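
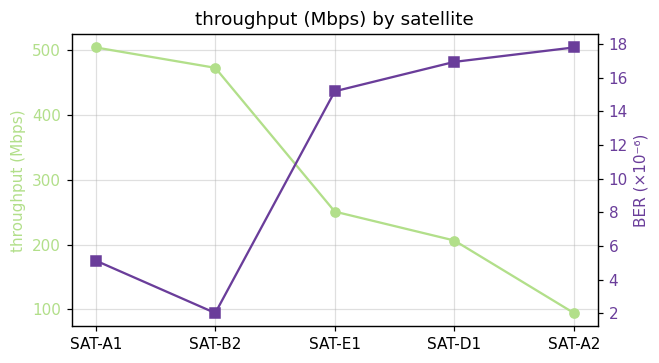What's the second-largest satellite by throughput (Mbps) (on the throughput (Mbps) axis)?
Top 3 (on the throughput (Mbps) axis): SAT-A1 ≈ 500, SAT-B2 ≈ 450, SAT-E1 ≈ 250.

SAT-B2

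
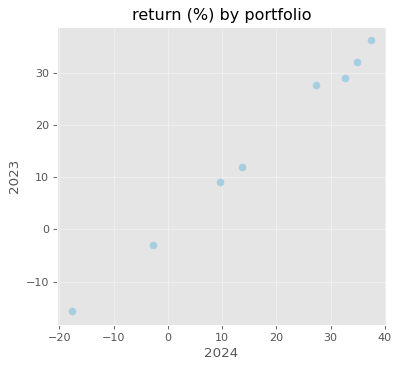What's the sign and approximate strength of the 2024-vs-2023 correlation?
positive, strong

Points are positively correlated; strong (|r| ≈ 1.0).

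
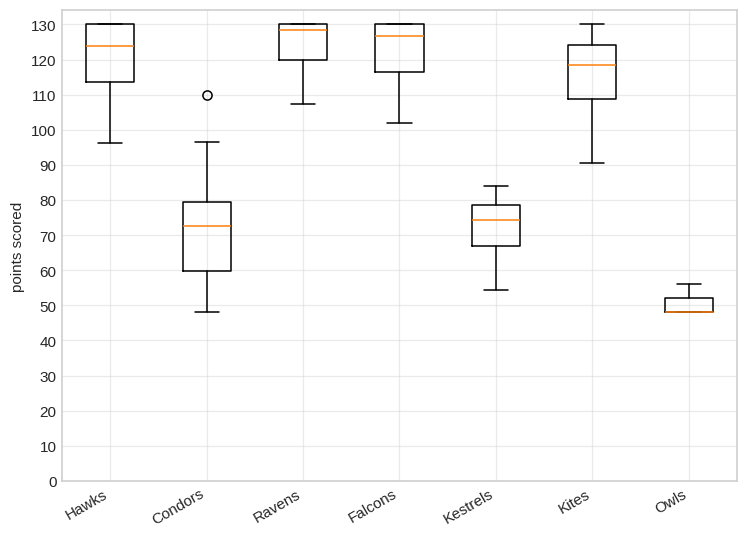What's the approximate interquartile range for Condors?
≈ 20

Q3 ≈ 80, Q1 ≈ 60; IQR ≈ 20.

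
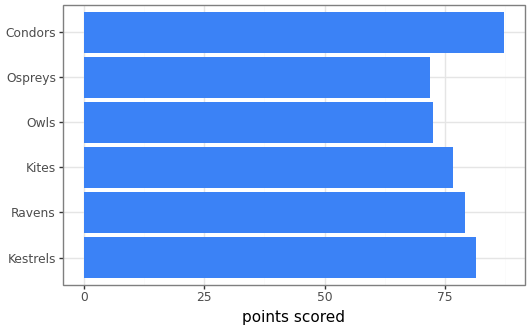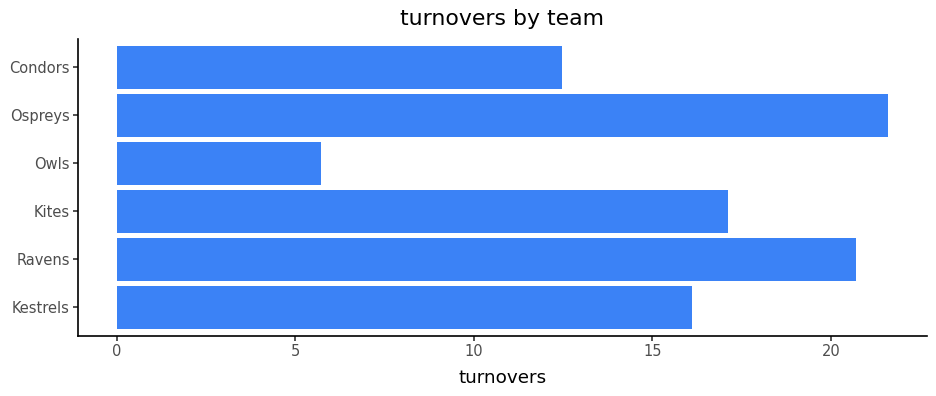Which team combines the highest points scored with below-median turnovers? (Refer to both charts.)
Chart 2 median turnovers ≈ 16; below-median teams: Kestrels, Owls, Condors. Among those, Condors has the highest points scored (≈ 90).

Condors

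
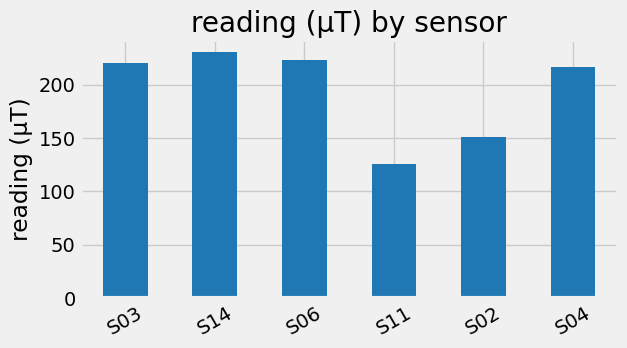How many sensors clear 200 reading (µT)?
4

Above 200: S03, S14, S06, S04.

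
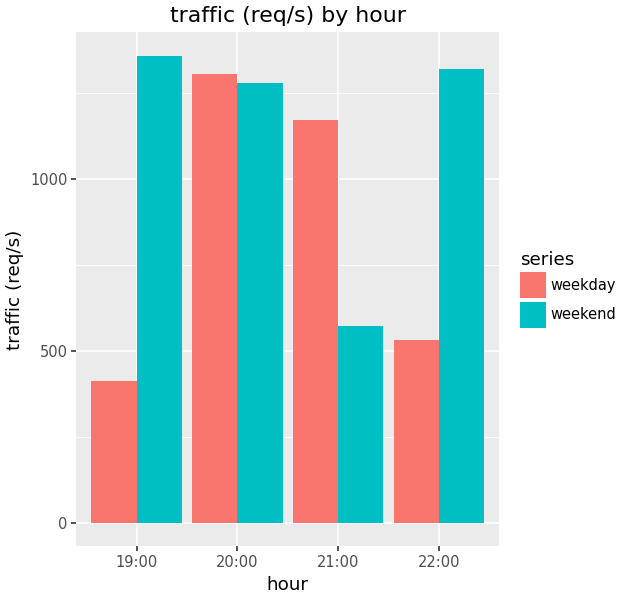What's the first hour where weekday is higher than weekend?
19:00: weekday ≈ 400 vs weekend ≈ 1400 (not yet); 20:00: weekday ≈ 1400 vs weekend ≈ 1200 (first crossover).

20:00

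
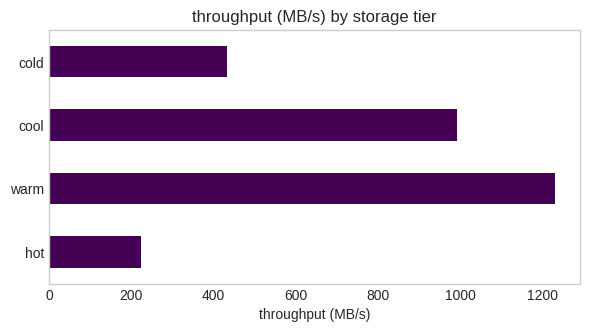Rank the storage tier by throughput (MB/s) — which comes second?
Top 3: warm ≈ 1200, cool ≈ 1000, cold ≈ 400.

cool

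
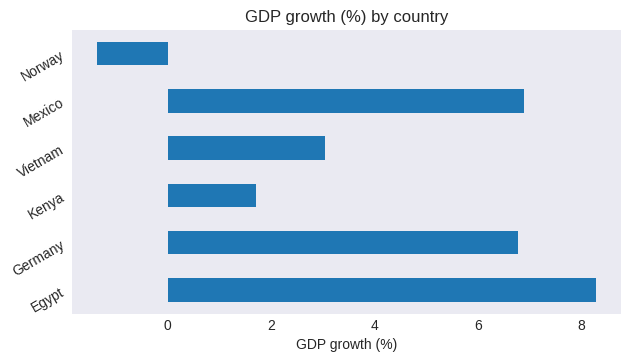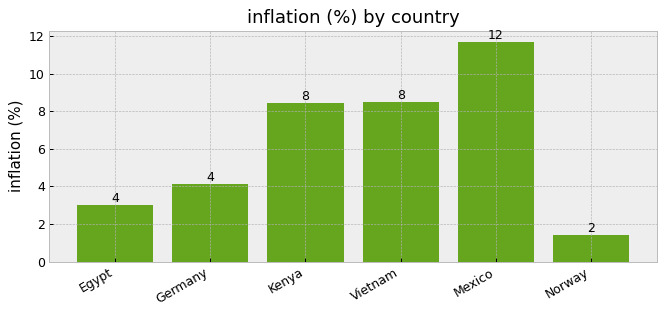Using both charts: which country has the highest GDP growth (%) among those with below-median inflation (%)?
Egypt

Chart 2 median inflation (%) ≈ 6; below-median countries: Egypt, Germany, Norway. Among those, Egypt has the highest GDP growth (%) (≈ 8).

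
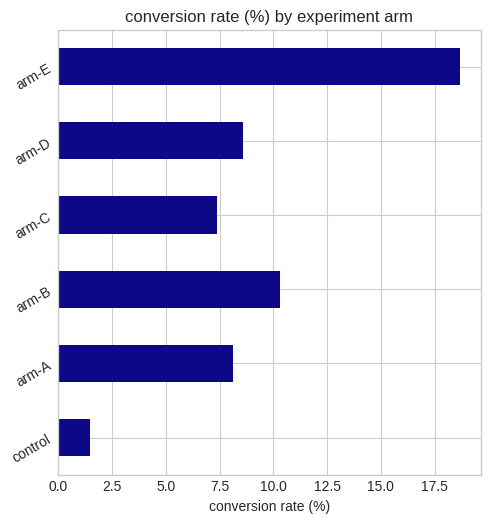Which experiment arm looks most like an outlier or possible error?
arm-E ≈ 18; the rest sit between ≈ 2 and ≈ 10.

arm-E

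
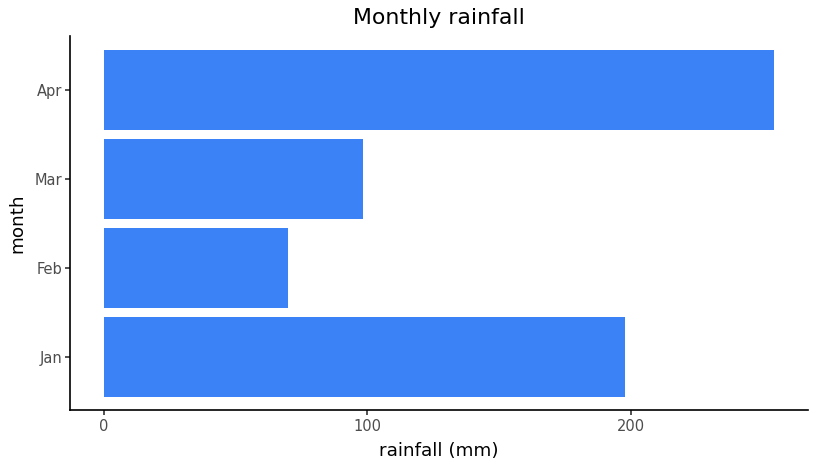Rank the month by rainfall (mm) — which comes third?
Top 4: Apr ≈ 250, Jan ≈ 200, Mar ≈ 100, Feb ≈ 75.

Mar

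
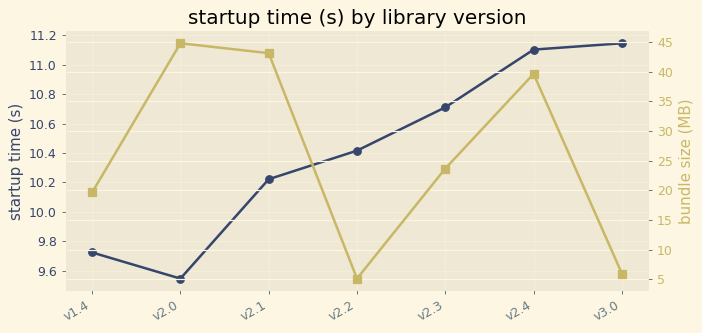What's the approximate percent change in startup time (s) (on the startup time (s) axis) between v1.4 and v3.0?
≈ +14.3%

v1.4 ≈ 9.8, v3.0 ≈ 11.2; (11.2 − 9.8) / 9.8 ≈ +14.3%.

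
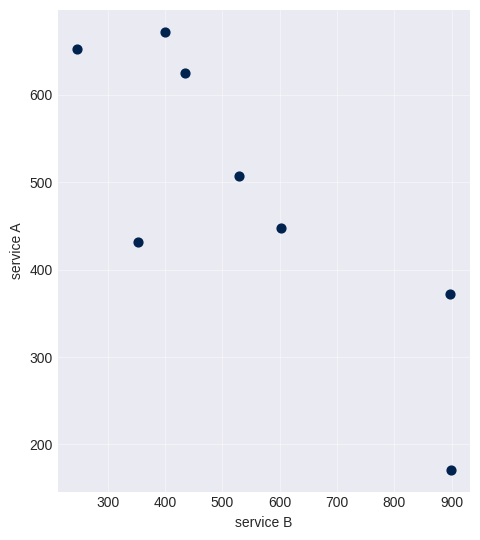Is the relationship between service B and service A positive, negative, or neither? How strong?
Points are negatively correlated; strong (|r| ≈ 0.8).

negative, strong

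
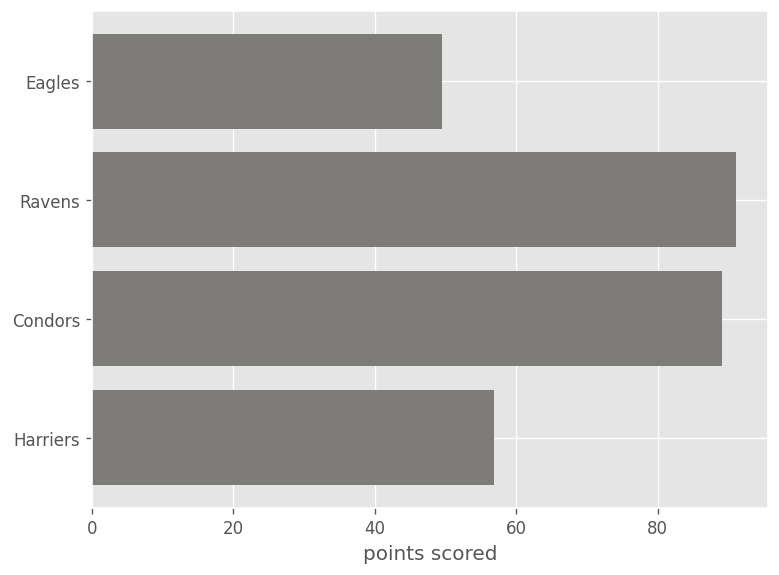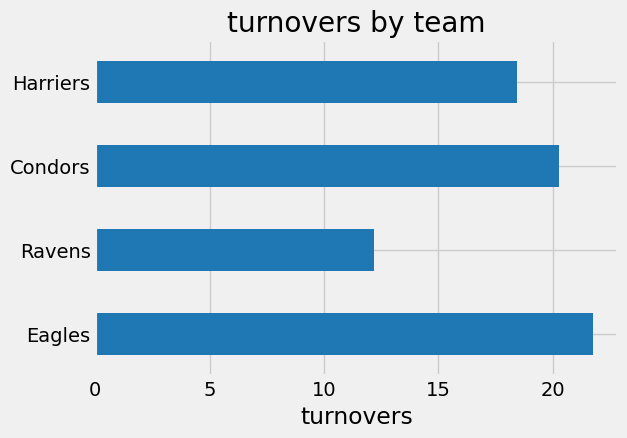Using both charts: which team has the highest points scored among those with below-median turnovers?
Chart 2 median turnovers ≈ 20; below-median teams: Ravens, Harriers. Among those, Ravens has the highest points scored (≈ 90).

Ravens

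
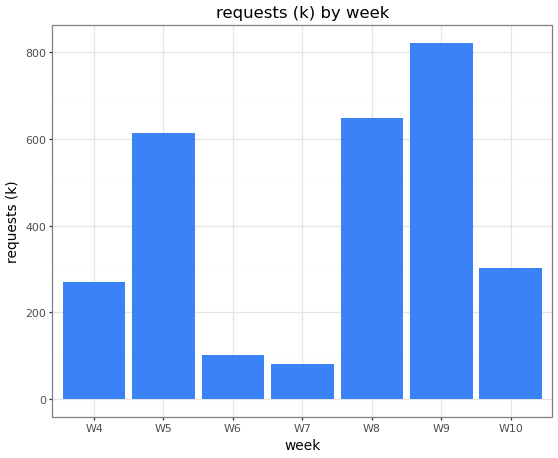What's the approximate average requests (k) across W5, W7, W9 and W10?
≈ 450

(600 + 100 + 800 + 300) / 4 ≈ 450.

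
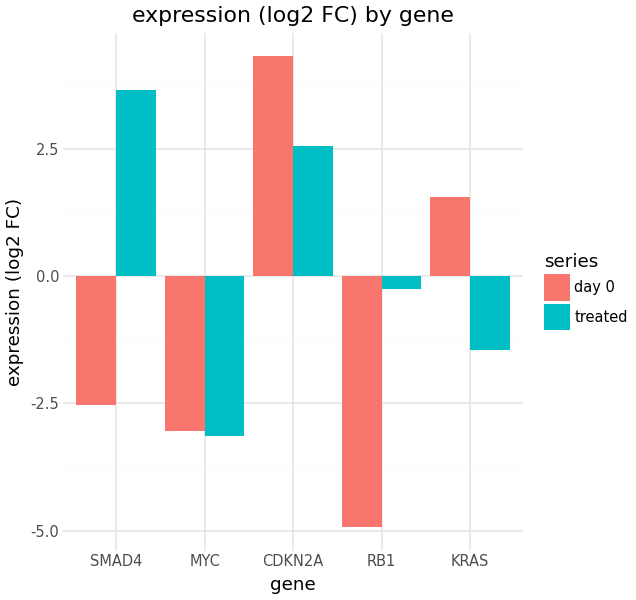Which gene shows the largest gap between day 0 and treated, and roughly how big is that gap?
SMAD4: day 0 ≈ -3, treated ≈ 4 → gap ≈ 7. Next-largest (RB1) is only ≈ 5.

SMAD4, ≈ 7 log2 FC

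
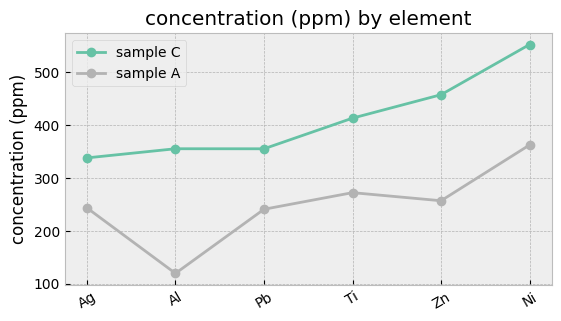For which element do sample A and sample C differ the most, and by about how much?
Al, ≈ 250 ppm

Al: sample A ≈ 100, sample C ≈ 350 → gap ≈ 250. Next-largest (Zn) is only ≈ 200.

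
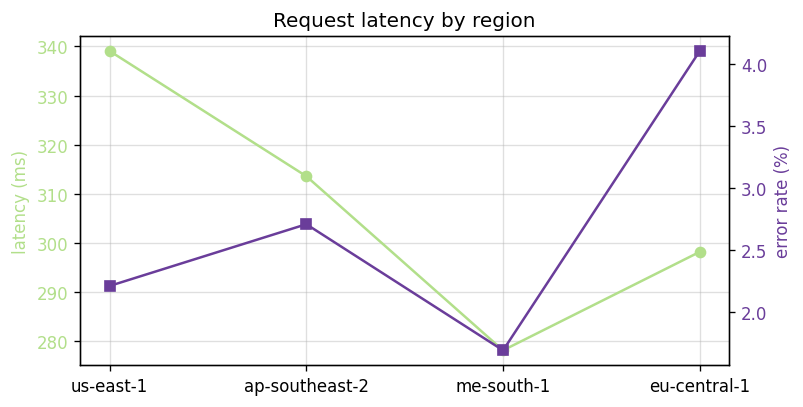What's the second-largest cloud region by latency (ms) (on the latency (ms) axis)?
ap-southeast-2

Top 3 (on the latency (ms) axis): us-east-1 ≈ 340, ap-southeast-2 ≈ 310, eu-central-1 ≈ 300.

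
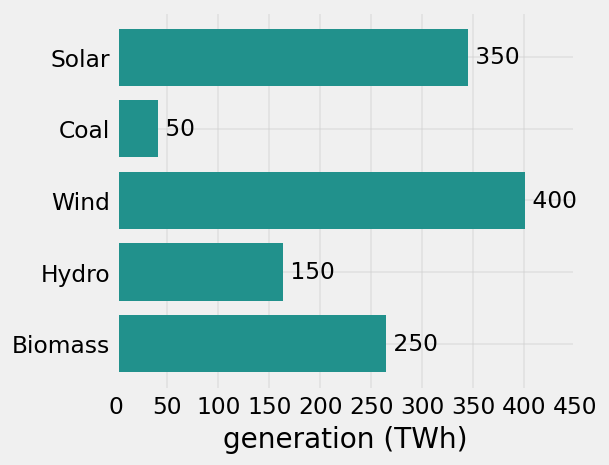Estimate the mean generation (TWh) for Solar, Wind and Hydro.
(350 + 400 + 150) / 3 ≈ 300.

≈ 300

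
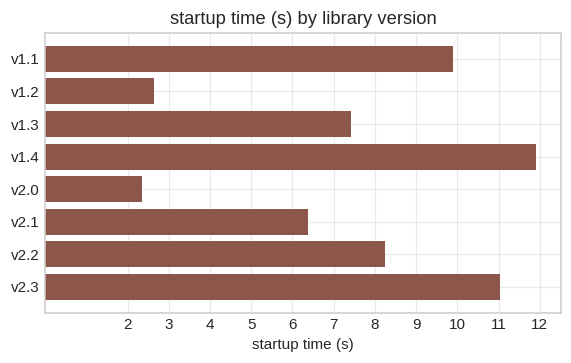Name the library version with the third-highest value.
v1.1

Top 4: v1.4 ≈ 12, v2.3 ≈ 11, v1.1 ≈ 10, v2.2 ≈ 8.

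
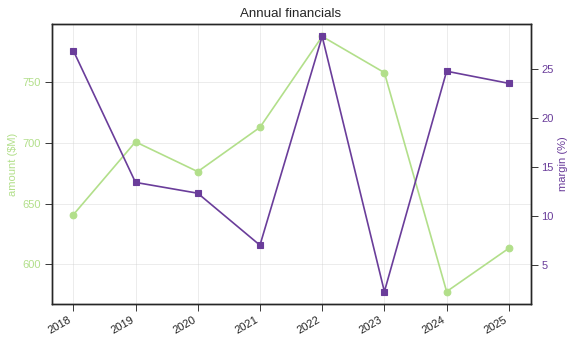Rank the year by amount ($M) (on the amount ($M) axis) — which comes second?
2023

Top 3 (on the amount ($M) axis): 2022 ≈ 780, 2023 ≈ 760, 2021 ≈ 720.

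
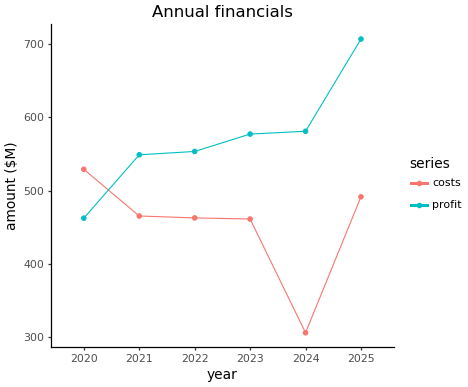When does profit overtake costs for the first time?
2020: profit ≈ 450 vs costs ≈ 550 (not yet); 2021: profit ≈ 550 vs costs ≈ 450 (first crossover).

2021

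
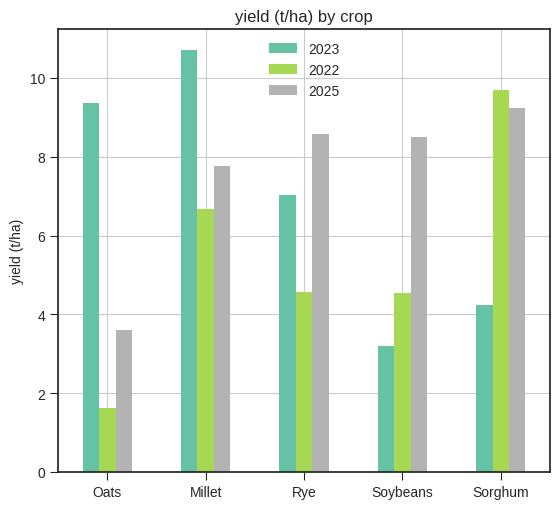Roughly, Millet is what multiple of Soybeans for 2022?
≈ 1.4×

Millet ≈ 7, Soybeans ≈ 5; 7/5 ≈ 1.4.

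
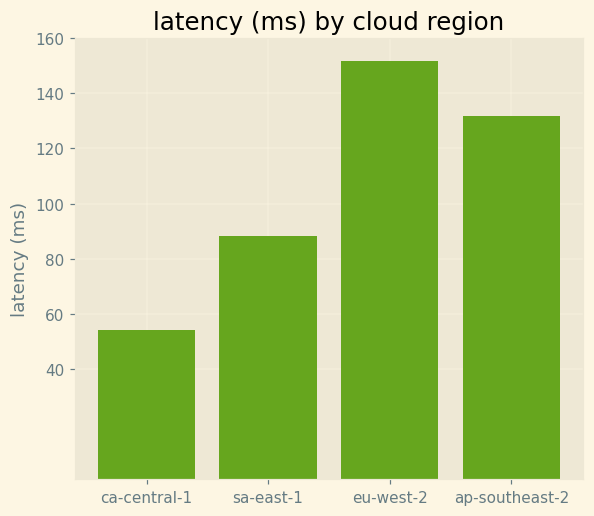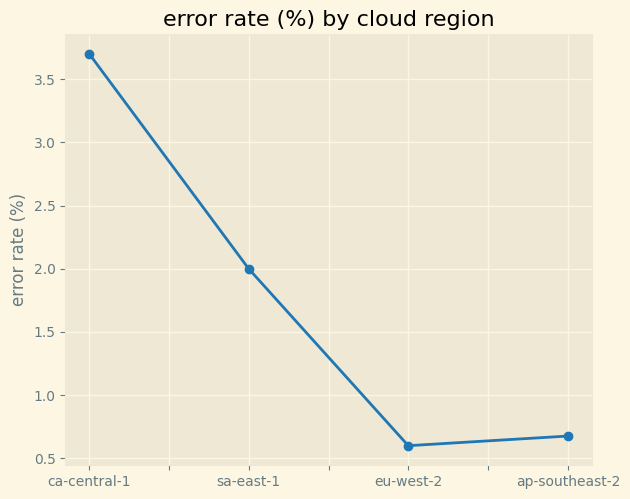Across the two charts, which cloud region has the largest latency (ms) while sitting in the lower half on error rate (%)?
eu-west-2

Chart 2 median error rate (%) ≈ 1.5; below-median cloud regions: eu-west-2, ap-southeast-2. Among those, eu-west-2 has the highest latency (ms) (≈ 160).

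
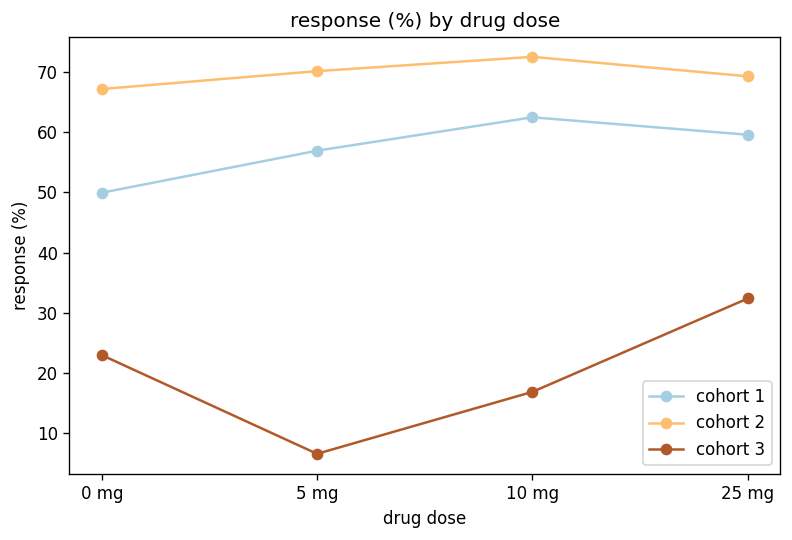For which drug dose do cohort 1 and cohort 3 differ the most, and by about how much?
5 mg, ≈ 50 %

5 mg: cohort 1 ≈ 60, cohort 3 ≈ 10 → gap ≈ 50. Next-largest (10 mg) is only ≈ 40.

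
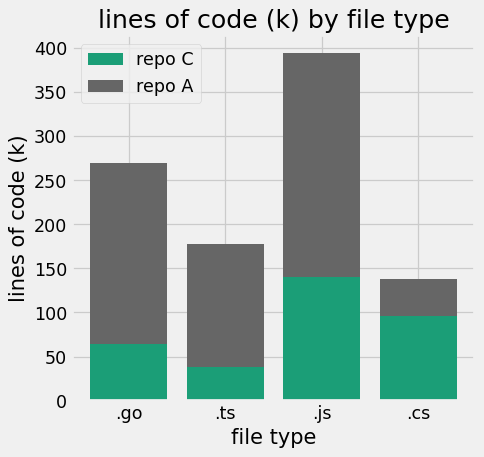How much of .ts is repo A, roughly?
repo A top ≈ 200, bottom ≈ 50; segment ≈ 150.

≈ 150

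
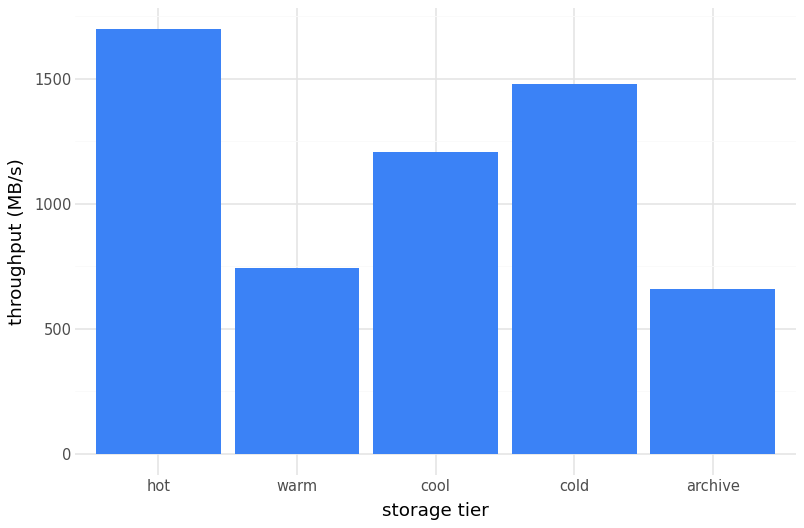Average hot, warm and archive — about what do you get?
(1600 + 800 + 600) / 3 ≈ 1000.

≈ 1000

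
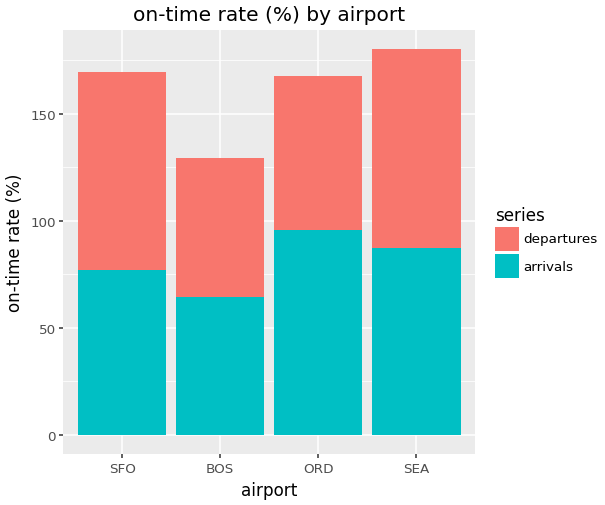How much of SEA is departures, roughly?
≈ 100

departures top ≈ 180, bottom ≈ 80; segment ≈ 100.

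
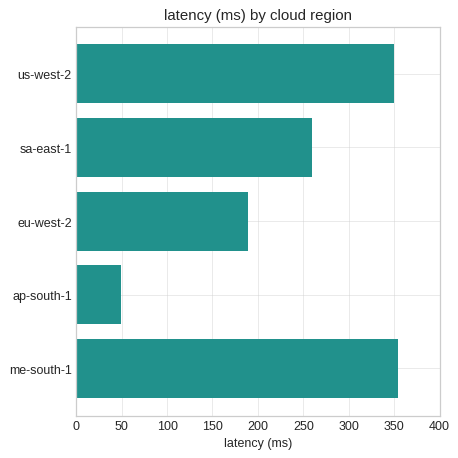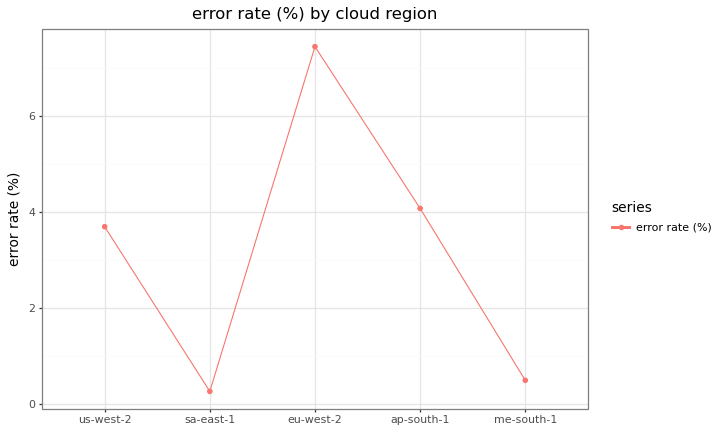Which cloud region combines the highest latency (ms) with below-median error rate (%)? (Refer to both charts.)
me-south-1

Chart 2 median error rate (%) ≈ 4; below-median cloud regions: sa-east-1, me-south-1. Among those, me-south-1 has the highest latency (ms) (≈ 350).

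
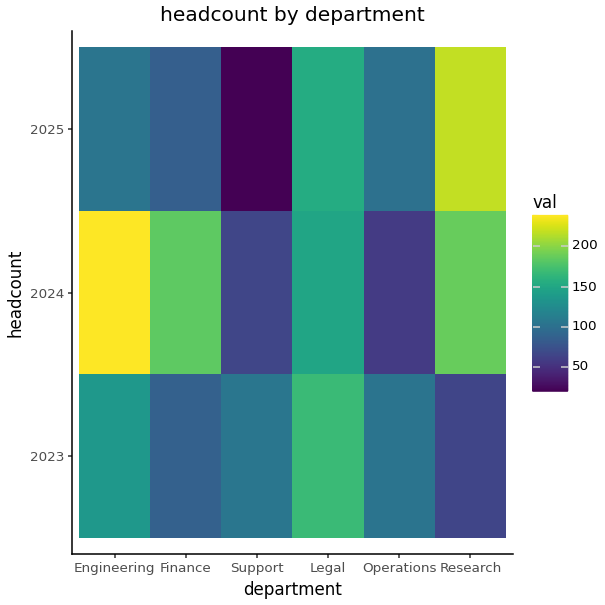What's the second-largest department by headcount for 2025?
Legal

Top 3 for 2025: Research ≈ 220, Legal ≈ 160, Engineering ≈ 100.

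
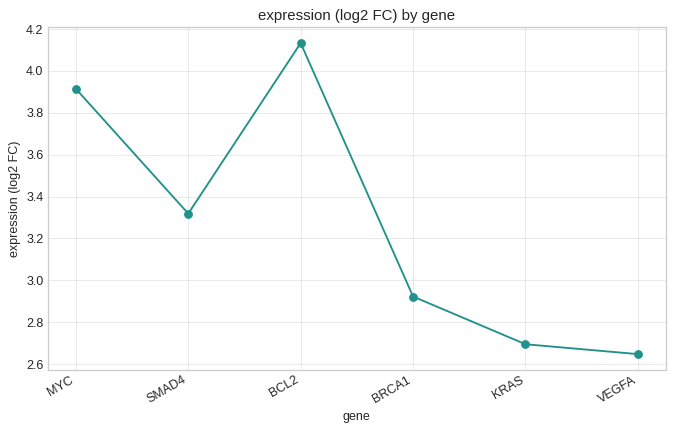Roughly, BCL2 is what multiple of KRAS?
BCL2 ≈ 4.2, KRAS ≈ 2.6; 4.2/2.6 ≈ 1.62.

≈ 1.62×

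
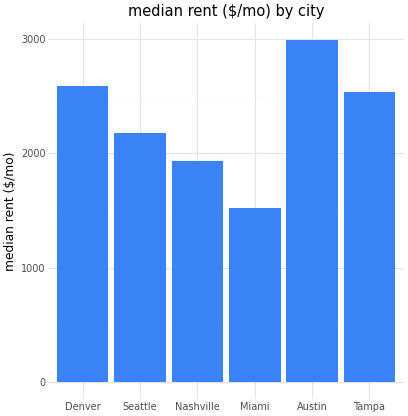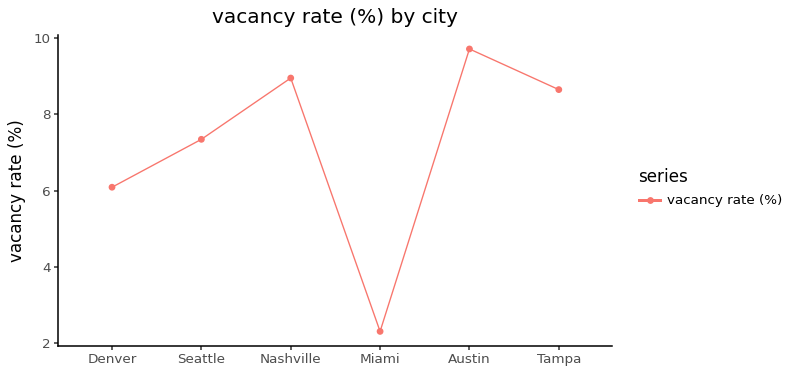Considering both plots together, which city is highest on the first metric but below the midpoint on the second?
Chart 2 median vacancy rate (%) ≈ 8; below-median cities: Denver, Seattle, Miami. Among those, Denver has the highest median rent ($/mo) (≈ 2500).

Denver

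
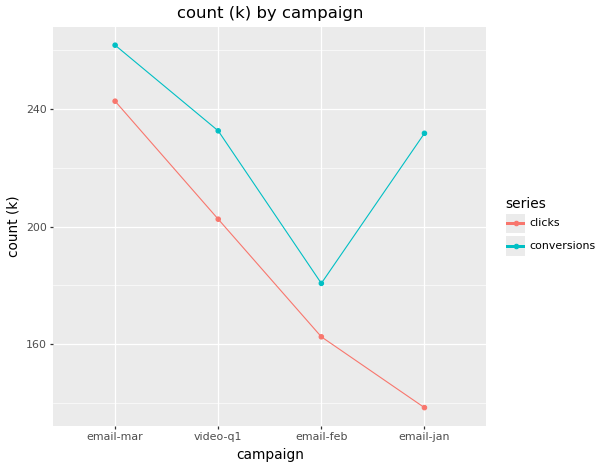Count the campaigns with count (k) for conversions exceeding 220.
3

Above 220: email-mar, video-q1, email-jan.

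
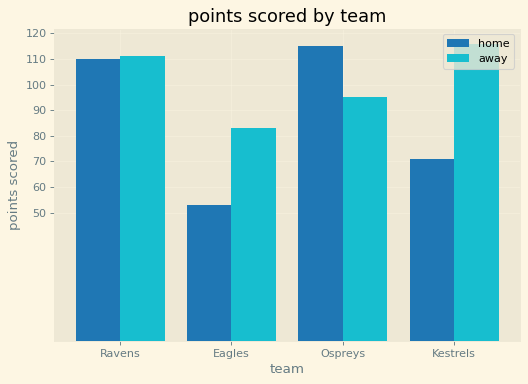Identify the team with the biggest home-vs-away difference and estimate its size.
Kestrels, ≈ 50

Kestrels: home ≈ 70, away ≈ 120 → gap ≈ 50. Next-largest (Eagles) is only ≈ 30.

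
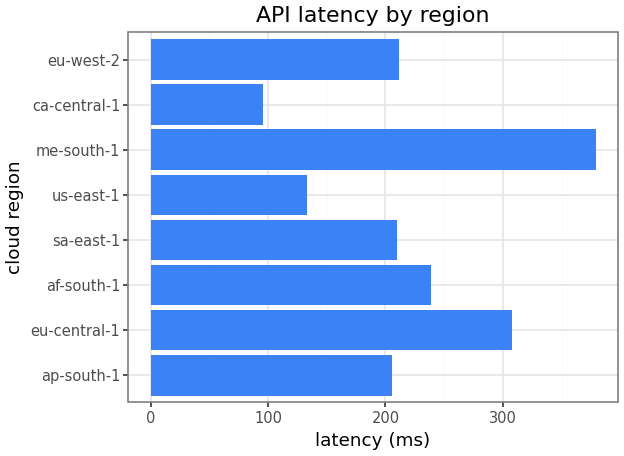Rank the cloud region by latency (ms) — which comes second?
eu-central-1

Top 3: me-south-1 ≈ 400, eu-central-1 ≈ 300, af-south-1 ≈ 250.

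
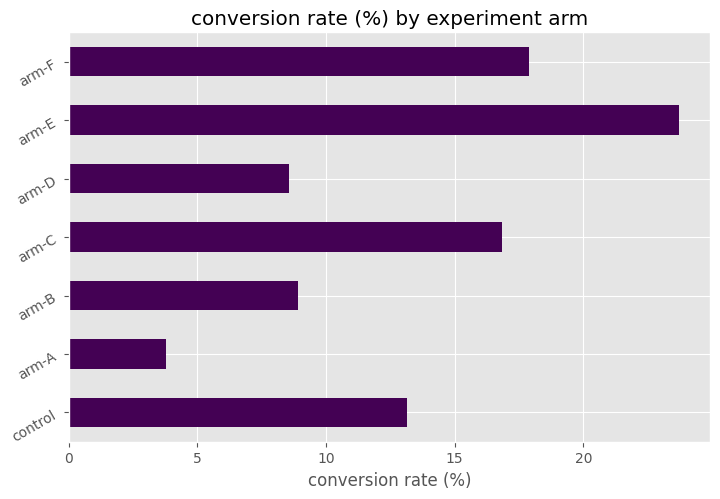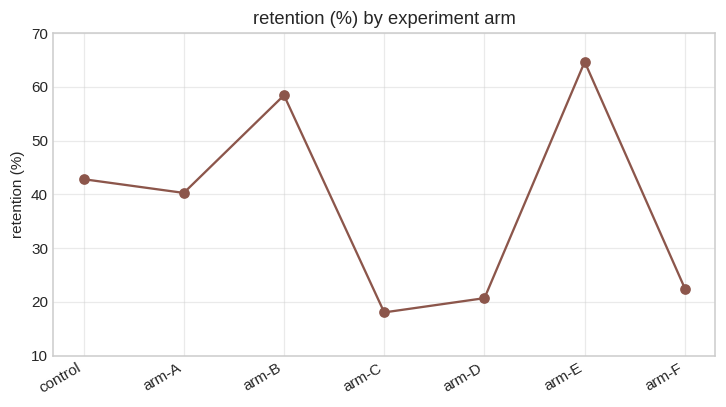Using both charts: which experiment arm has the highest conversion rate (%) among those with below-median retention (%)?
arm-F

Chart 2 median retention (%) ≈ 40; below-median experiment arms: arm-C, arm-D, arm-F. Among those, arm-F has the highest conversion rate (%) (≈ 20).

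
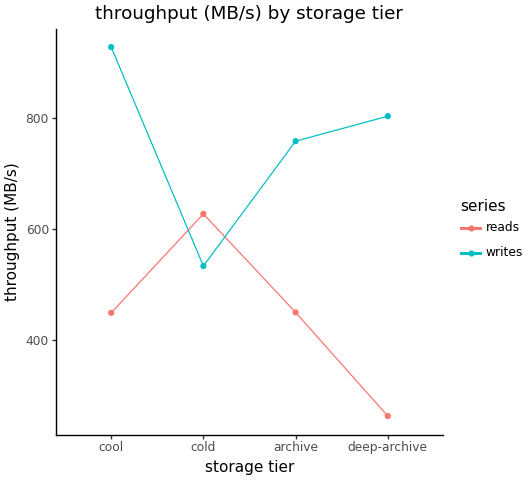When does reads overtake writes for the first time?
cold

cool: reads ≈ 400 vs writes ≈ 900 (not yet); cold: reads ≈ 600 vs writes ≈ 500 (first crossover).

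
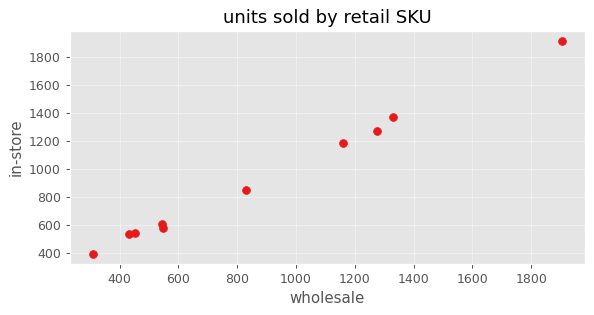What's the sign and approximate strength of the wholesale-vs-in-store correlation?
Points are positively correlated; strong (|r| ≈ 1.0).

positive, strong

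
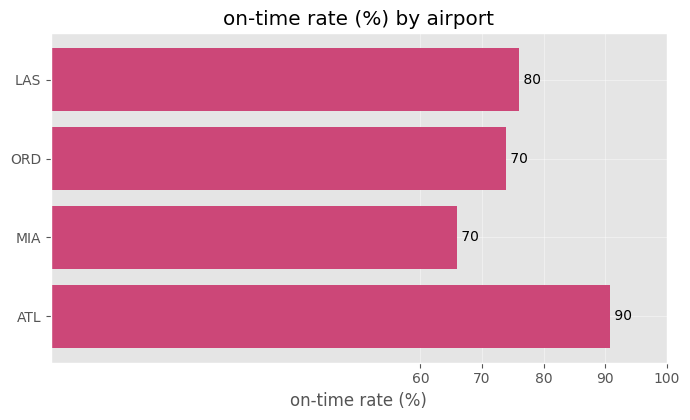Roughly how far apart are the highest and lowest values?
≈ 20

Max ATL ≈ 90, min MIA ≈ 70; range ≈ 20.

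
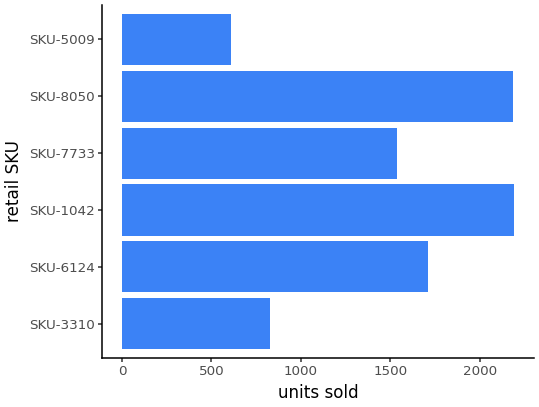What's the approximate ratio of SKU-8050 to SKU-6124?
≈ 1.22×

SKU-8050 ≈ 2200, SKU-6124 ≈ 1800; 2200/1800 ≈ 1.22.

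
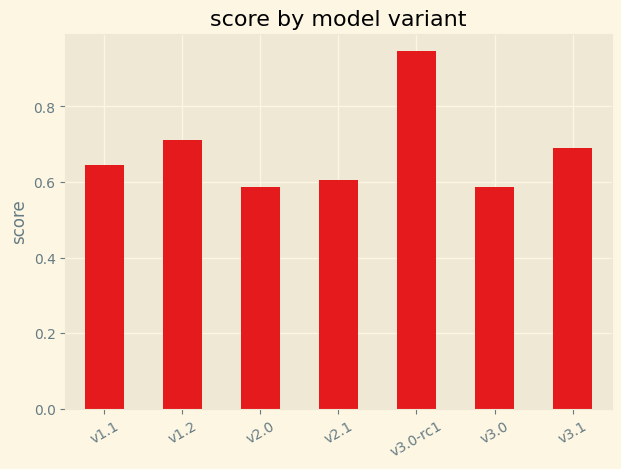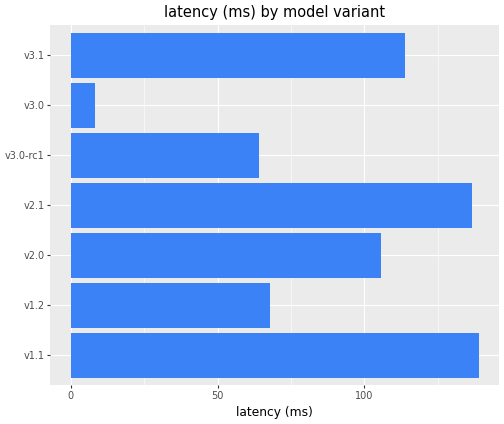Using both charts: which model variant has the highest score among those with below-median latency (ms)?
v3.0-rc1

Chart 2 median latency (ms) ≈ 100; below-median model variants: v1.2, v3.0-rc1, v3.0. Among those, v3.0-rc1 has the highest score (≈ 0.9).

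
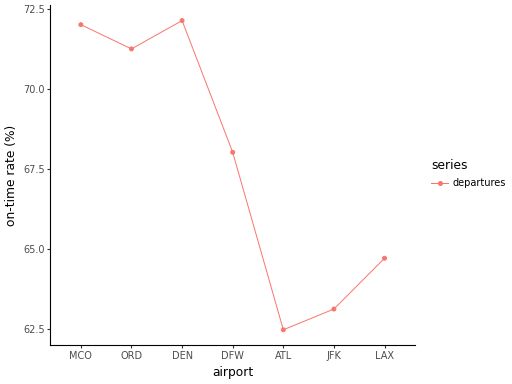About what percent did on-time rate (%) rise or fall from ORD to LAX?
≈ -8.5%

ORD ≈ 71, LAX ≈ 65; (65 − 71) / 71 ≈ -8.5%.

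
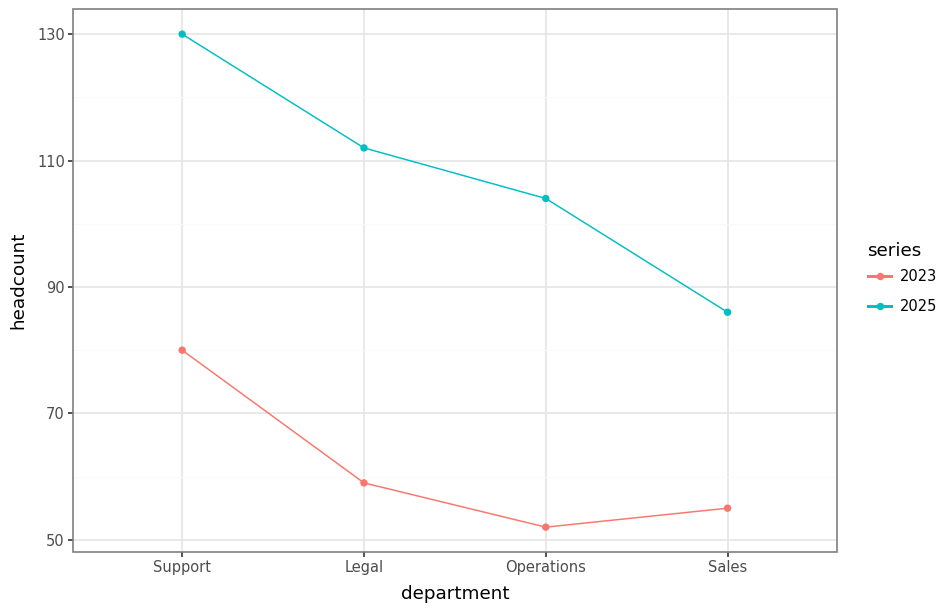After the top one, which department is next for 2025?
Legal

Top 3 for 2025: Support ≈ 130, Legal ≈ 110, Operations ≈ 100.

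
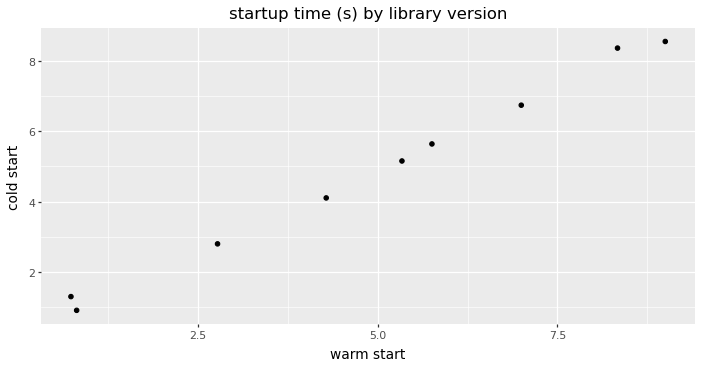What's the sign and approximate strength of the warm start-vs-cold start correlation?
Points are positively correlated; strong (|r| ≈ 1.0).

positive, strong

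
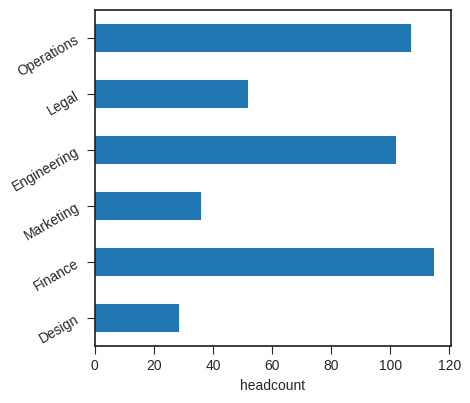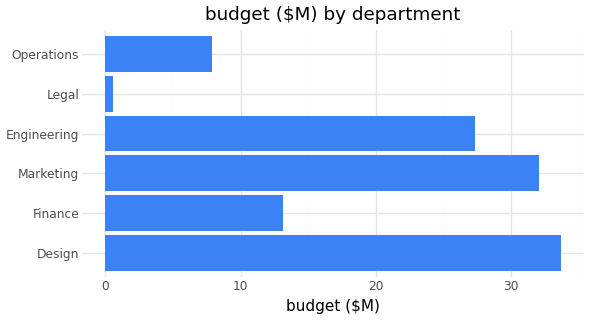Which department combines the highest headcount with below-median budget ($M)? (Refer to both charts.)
Finance

Chart 2 median budget ($M) ≈ 20; below-median departments: Finance, Legal, Operations. Among those, Finance has the highest headcount (≈ 120).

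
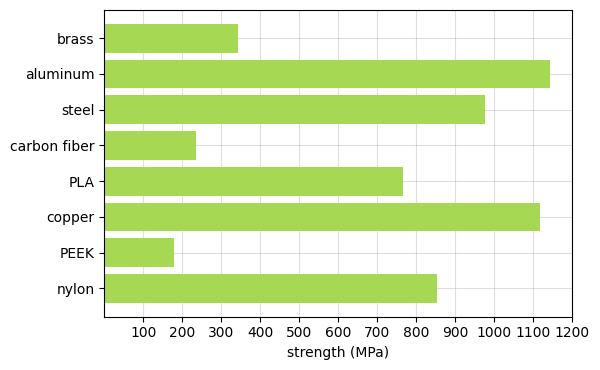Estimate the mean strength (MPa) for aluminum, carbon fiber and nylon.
(1100 + 200 + 900) / 3 ≈ 733.

≈ 733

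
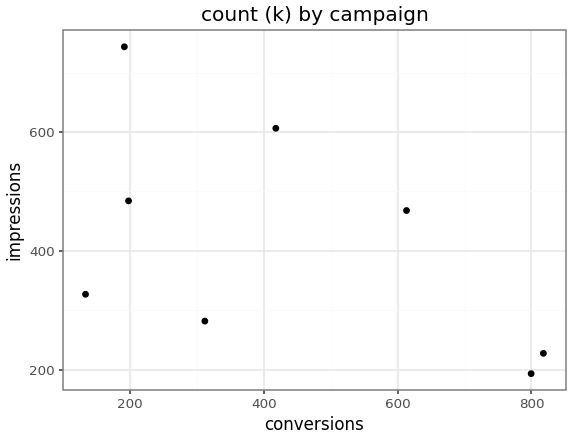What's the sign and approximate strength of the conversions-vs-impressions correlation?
negative, moderate

Points are negatively correlated; moderate (|r| ≈ 0.5).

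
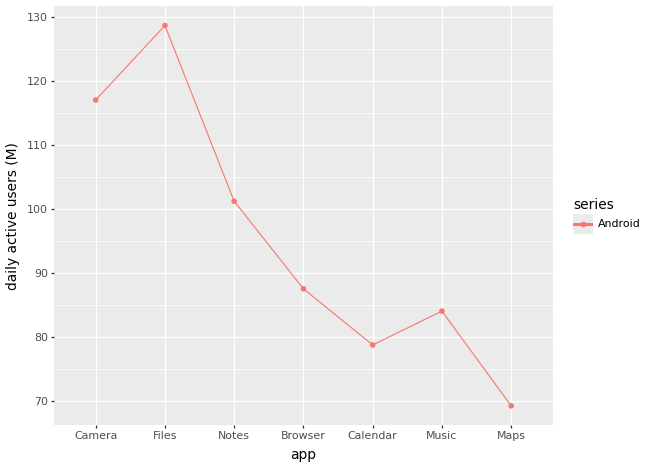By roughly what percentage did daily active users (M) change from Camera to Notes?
≈ -13%

Camera ≈ 115, Notes ≈ 100; (100 − 115) / 115 ≈ -13%.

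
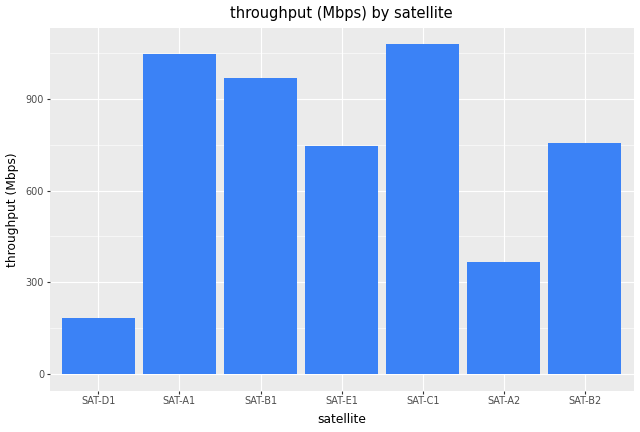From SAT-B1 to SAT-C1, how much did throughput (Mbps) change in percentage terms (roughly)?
SAT-B1 ≈ 1000, SAT-C1 ≈ 1100; (1100 − 1000) / 1000 ≈ +10%.

≈ +10%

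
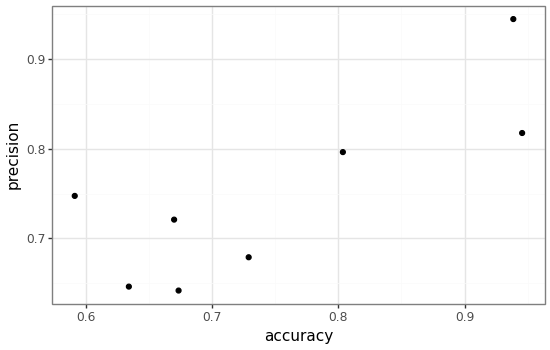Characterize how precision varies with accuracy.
positive, strong

Points are positively correlated; strong (|r| ≈ 0.8).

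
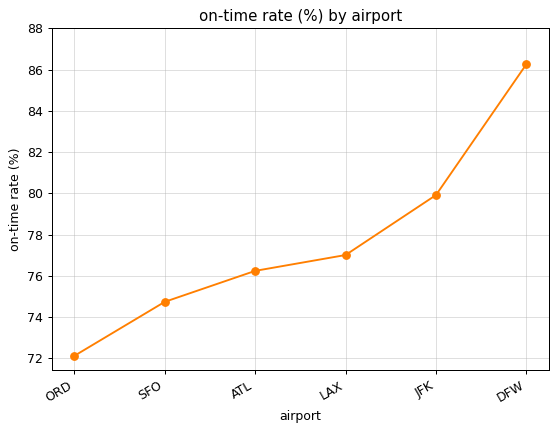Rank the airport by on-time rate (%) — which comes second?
Top 3: DFW ≈ 86, JFK ≈ 80, LAX ≈ 78.

JFK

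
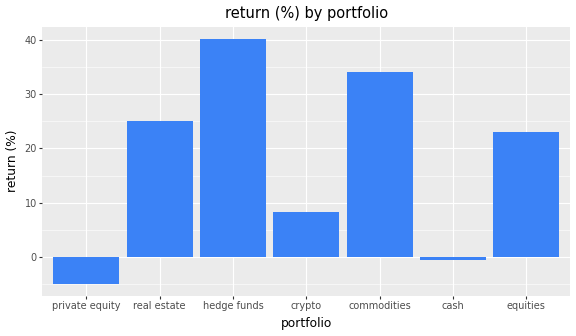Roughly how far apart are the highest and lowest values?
Max hedge funds ≈ 40, min private equity ≈ -5; range ≈ 45.

≈ 45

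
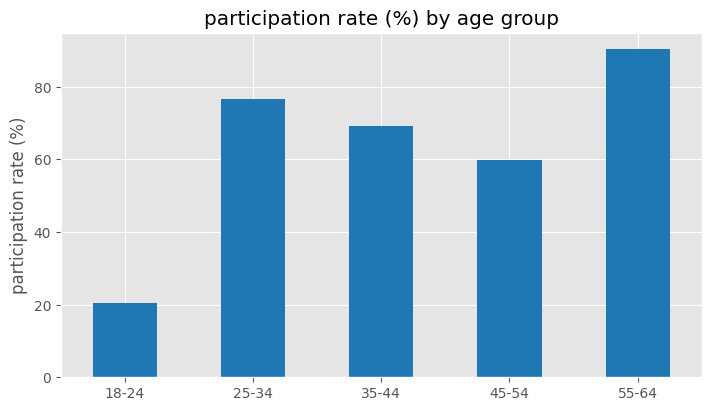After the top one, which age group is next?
25-34

Top 3: 55-64 ≈ 90, 25-34 ≈ 80, 35-44 ≈ 70.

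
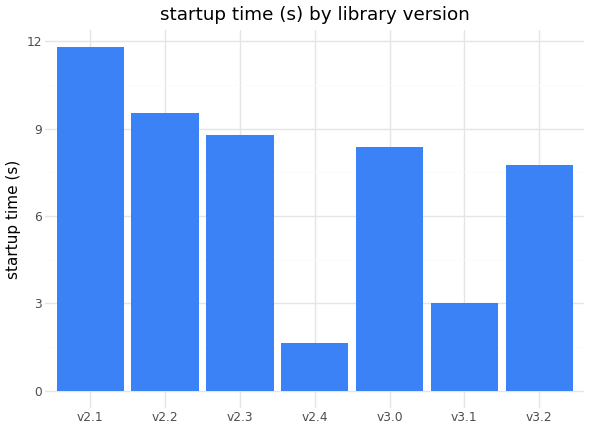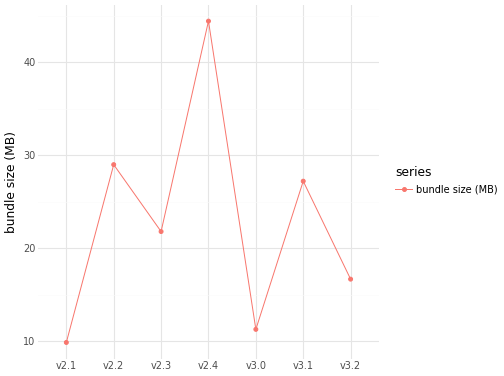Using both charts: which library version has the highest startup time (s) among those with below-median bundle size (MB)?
v2.1

Chart 2 median bundle size (MB) ≈ 20; below-median library versions: v2.1, v3.0, v3.2. Among those, v2.1 has the highest startup time (s) (≈ 12).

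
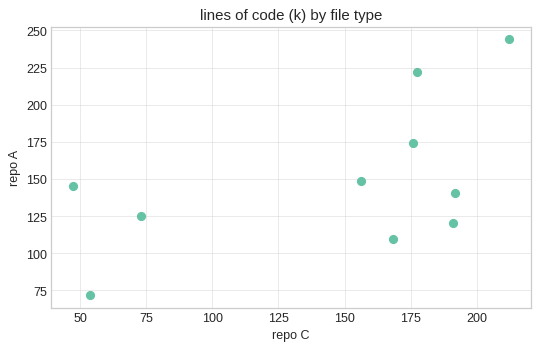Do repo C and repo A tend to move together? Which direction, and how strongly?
Points are positively correlated; moderate (|r| ≈ 0.6).

positive, moderate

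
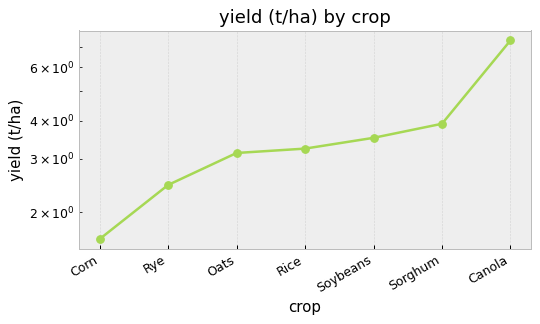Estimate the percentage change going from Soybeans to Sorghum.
≈ +14.3%

Soybeans ≈ 3.5, Sorghum ≈ 4.0; (4.0 − 3.5) / 3.5 ≈ +14.3%.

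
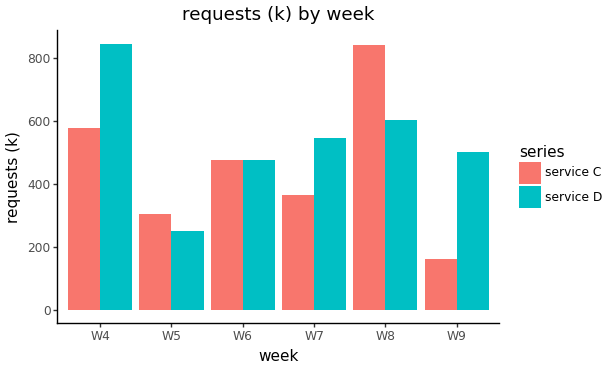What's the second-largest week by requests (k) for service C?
W4

Top 3 for service C: W8 ≈ 800, W4 ≈ 600, W6 ≈ 500.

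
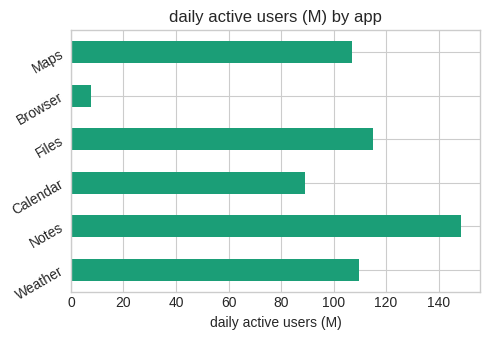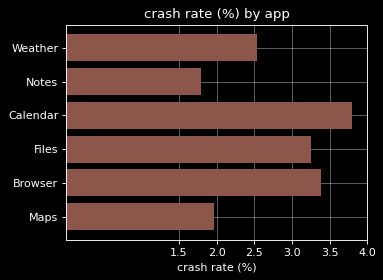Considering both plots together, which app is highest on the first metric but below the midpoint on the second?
Notes

Chart 2 median crash rate (%) ≈ 3; below-median apps: Weather, Notes, Maps. Among those, Notes has the highest daily active users (M) (≈ 140).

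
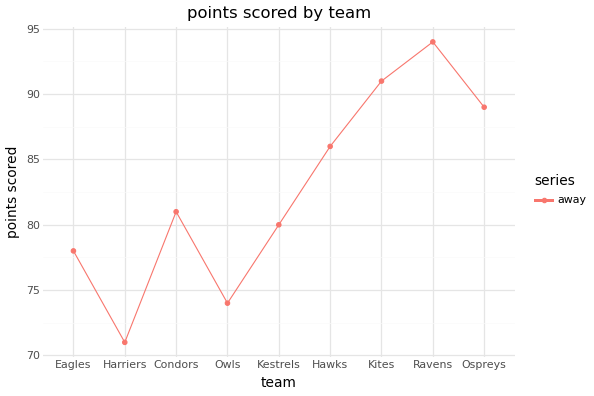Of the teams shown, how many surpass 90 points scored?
2

Above 90: Kites, Ravens.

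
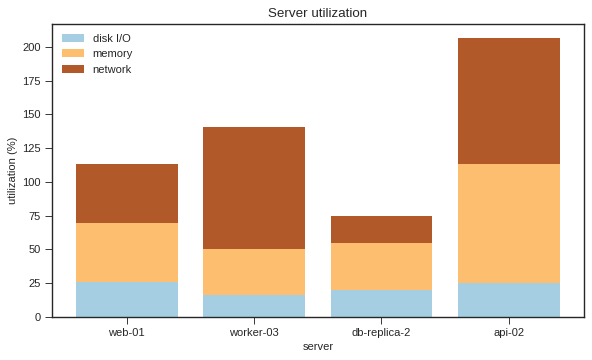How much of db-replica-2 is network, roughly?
≈ 20

network top ≈ 80, bottom ≈ 60; segment ≈ 20.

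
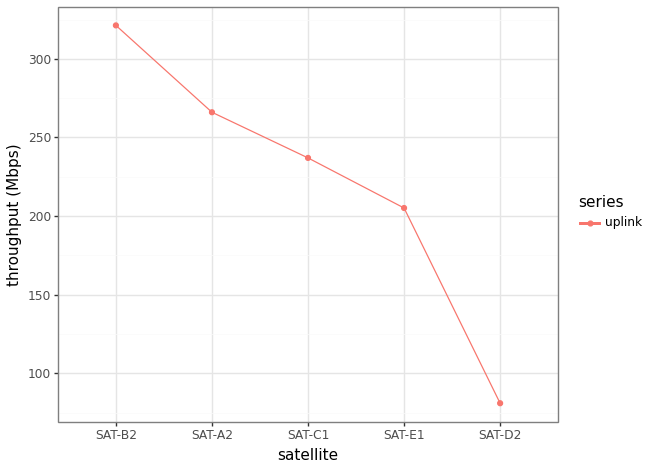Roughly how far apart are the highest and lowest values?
Max SAT-B2 ≈ 325, min SAT-D2 ≈ 75; range ≈ 250.

≈ 250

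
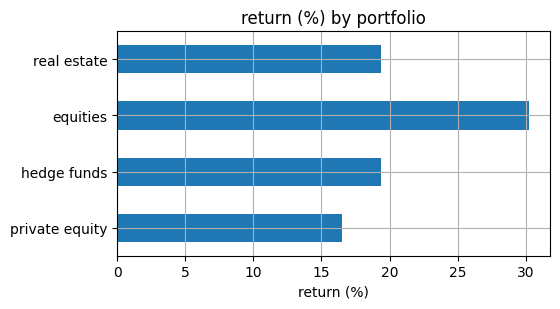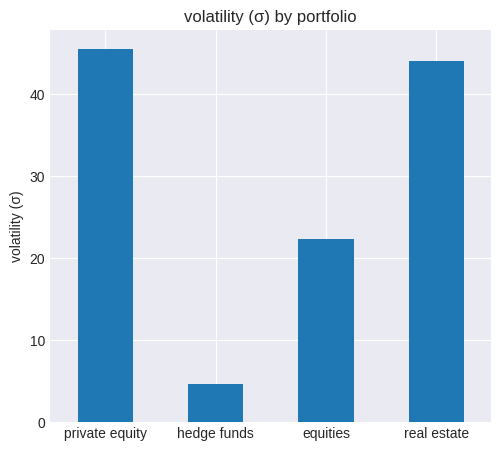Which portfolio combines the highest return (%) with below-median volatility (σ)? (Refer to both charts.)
equities

Chart 2 median volatility (σ) ≈ 35; below-median portfolios: hedge funds, equities. Among those, equities has the highest return (%) (≈ 30).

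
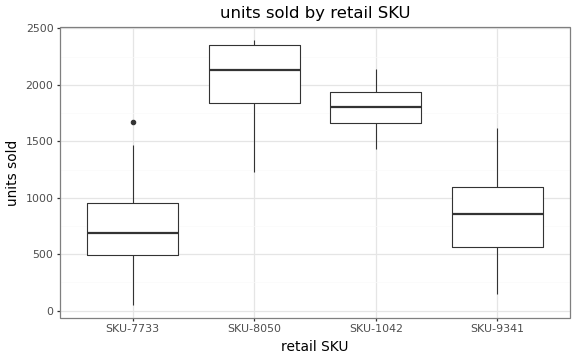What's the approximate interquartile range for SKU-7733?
≈ 500

Q3 ≈ 1000, Q1 ≈ 500; IQR ≈ 500.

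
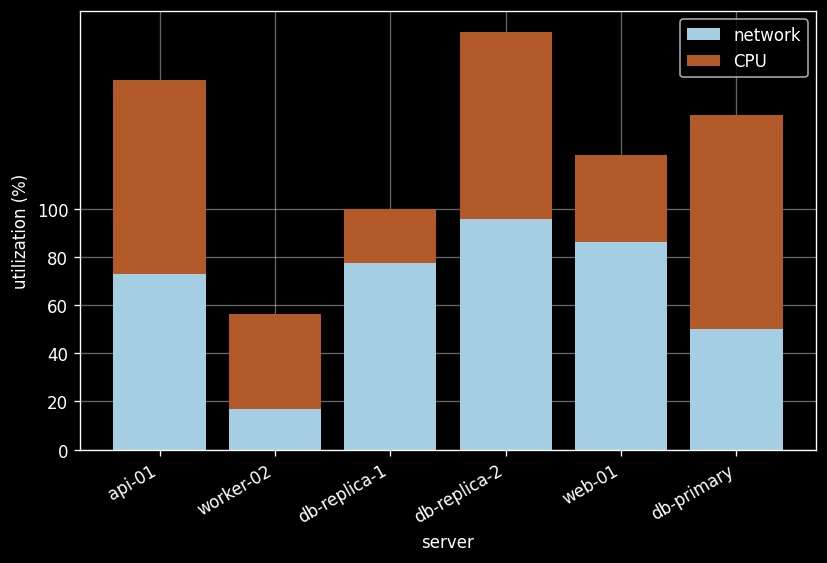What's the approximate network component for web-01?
≈ 80

network top ≈ 80, bottom ≈ 0; segment ≈ 80.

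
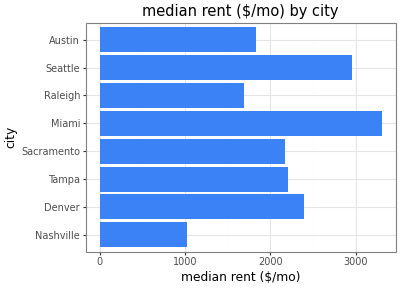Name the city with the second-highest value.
Top 3: Miami ≈ 3500, Seattle ≈ 3000, Denver ≈ 2500.

Seattle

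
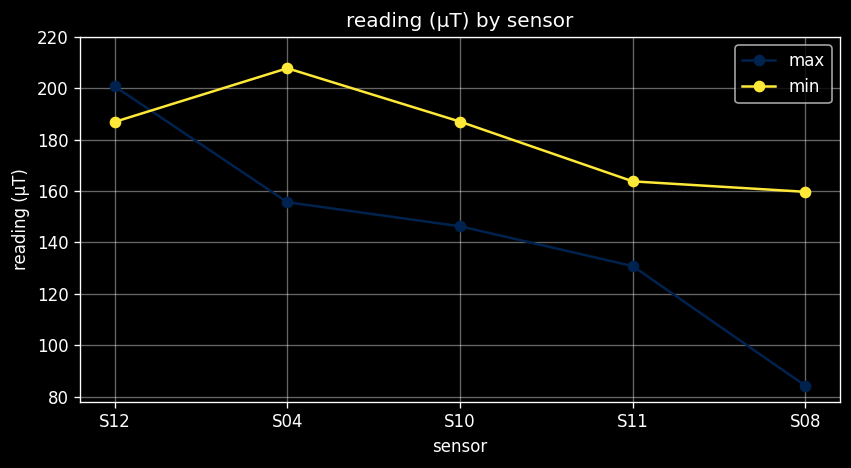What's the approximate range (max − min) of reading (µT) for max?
≈ 120

Max S12 ≈ 200, min S08 ≈ 80; range ≈ 120.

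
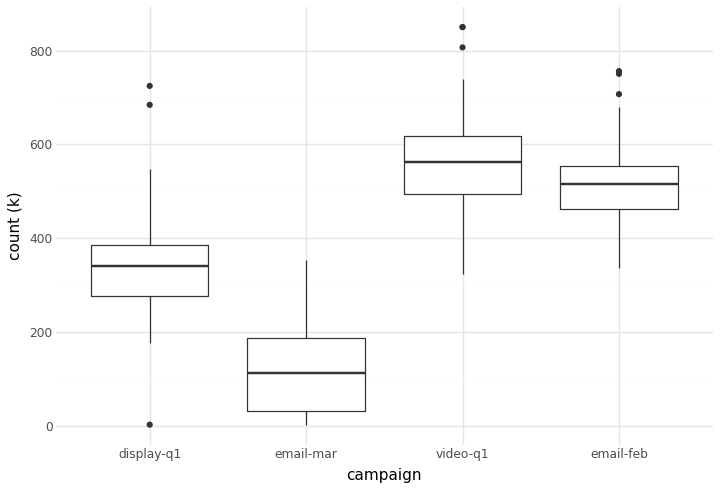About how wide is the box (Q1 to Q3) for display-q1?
≈ 100

Q3 ≈ 400, Q1 ≈ 300; IQR ≈ 100.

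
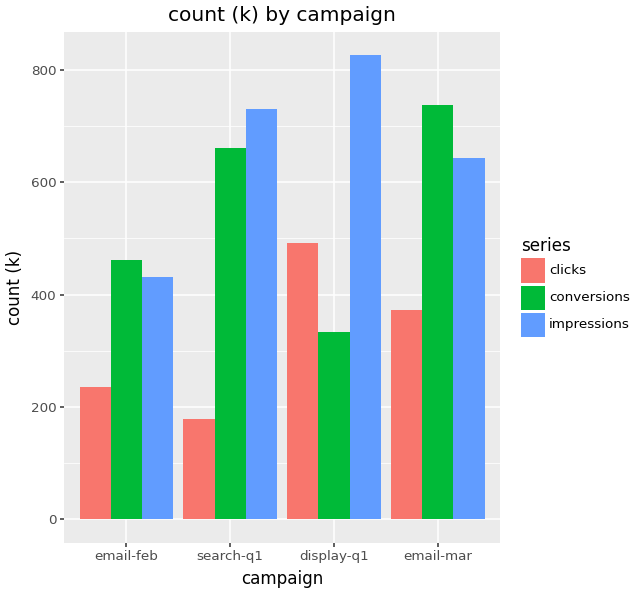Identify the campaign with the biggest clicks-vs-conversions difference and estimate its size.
search-q1, ≈ 500 k

search-q1: clicks ≈ 200, conversions ≈ 700 → gap ≈ 500. Next-largest (email-mar) is only ≈ 300.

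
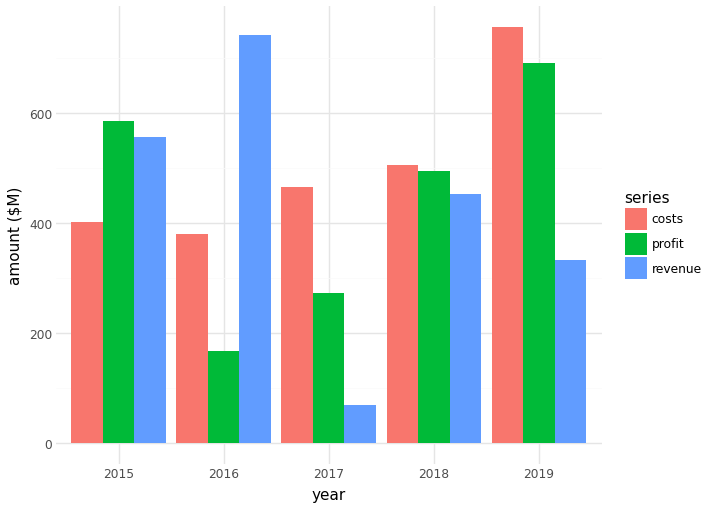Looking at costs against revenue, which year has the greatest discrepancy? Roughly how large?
2019: costs ≈ 800, revenue ≈ 300 → gap ≈ 500. Next-largest (2017) is only ≈ 400.

2019, ≈ 500 $M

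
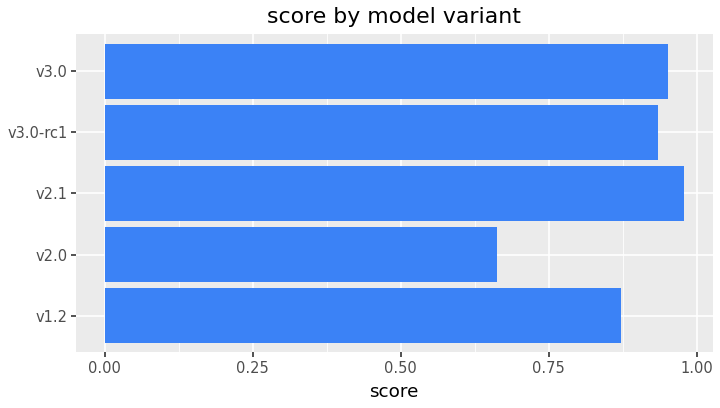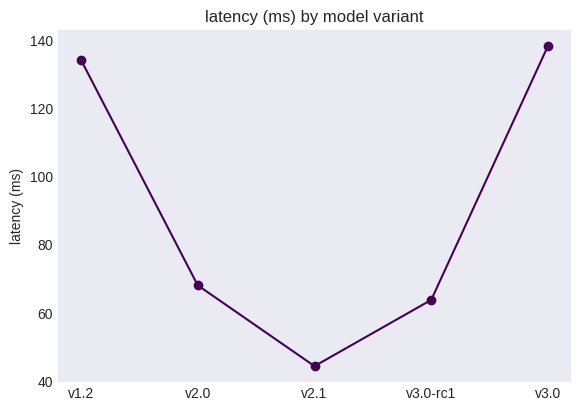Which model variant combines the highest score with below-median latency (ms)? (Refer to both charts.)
v2.1

Chart 2 median latency (ms) ≈ 60; below-median model variants: v2.1, v3.0-rc1. Among those, v2.1 has the highest score (≈ 1).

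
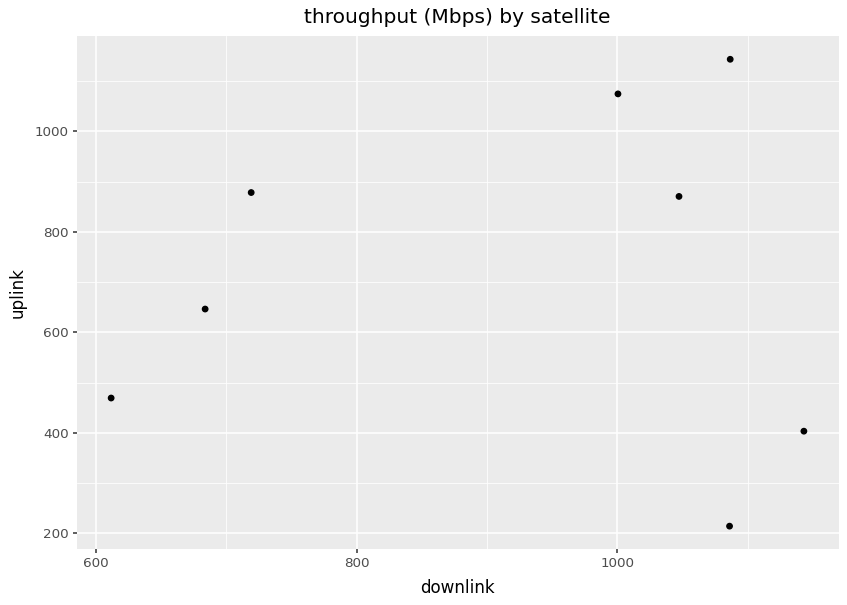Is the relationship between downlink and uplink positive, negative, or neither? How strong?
no clear correlation

Points are roughly uncorrelated; weak (|r| ≈ 0.1).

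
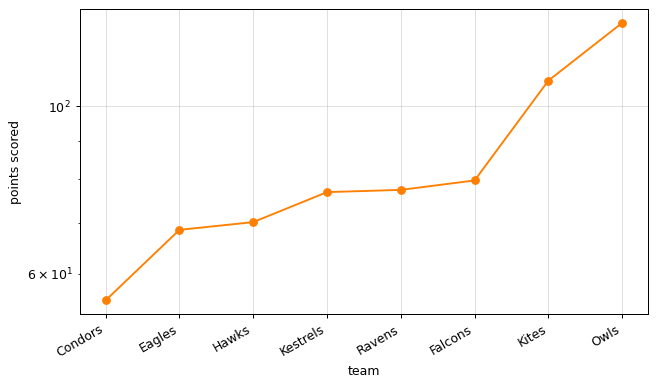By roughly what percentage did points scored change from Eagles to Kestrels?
≈ +14.3%

Eagles ≈ 70, Kestrels ≈ 80; (80 − 70) / 70 ≈ +14.3%.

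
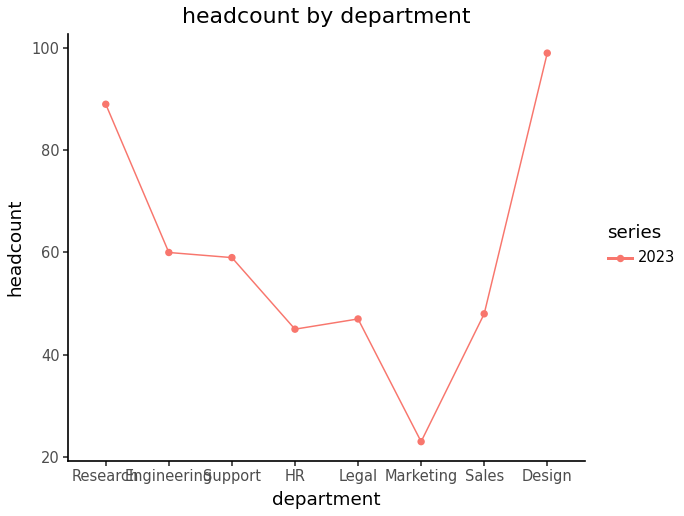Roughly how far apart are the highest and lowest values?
Max Design ≈ 100, min Marketing ≈ 20; range ≈ 80.

≈ 80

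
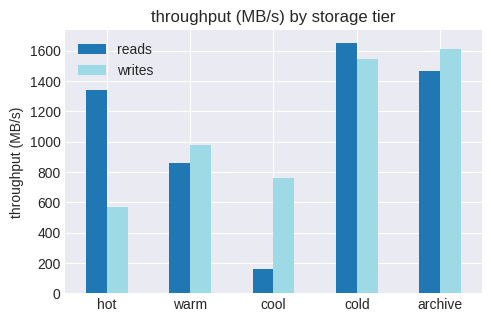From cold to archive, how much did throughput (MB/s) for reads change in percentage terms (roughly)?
cold ≈ 1600, archive ≈ 1400; (1400 − 1600) / 1600 ≈ -12.5%.

≈ -12.5%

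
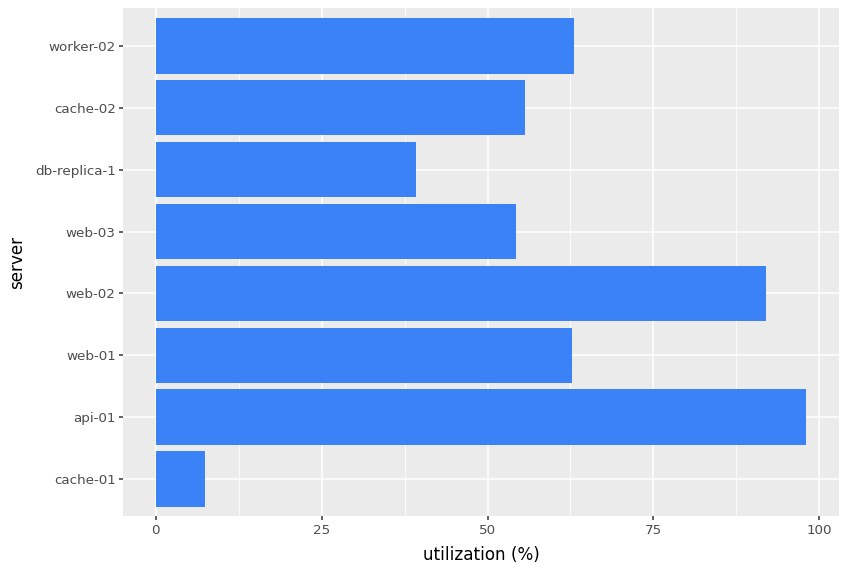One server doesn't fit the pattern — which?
cache-01

cache-01 ≈ 10; the rest sit between ≈ 40 and ≈ 100.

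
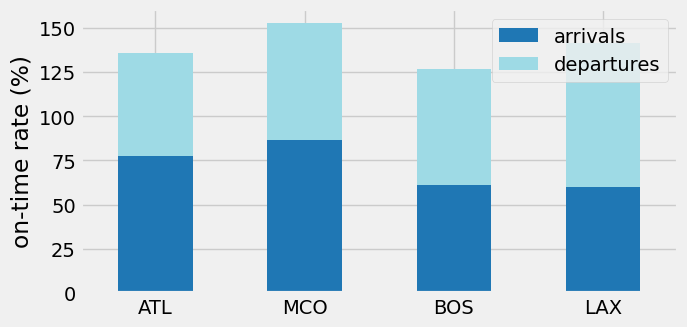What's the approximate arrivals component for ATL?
arrivals top ≈ 80, bottom ≈ 0; segment ≈ 80.

≈ 80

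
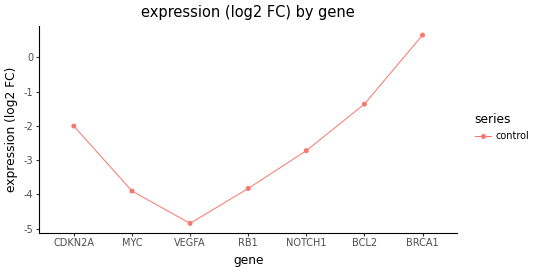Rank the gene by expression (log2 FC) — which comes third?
CDKN2A

Top 4: BRCA1 ≈ 0.5, BCL2 ≈ -1.5, CDKN2A ≈ -2.0, NOTCH1 ≈ -2.5.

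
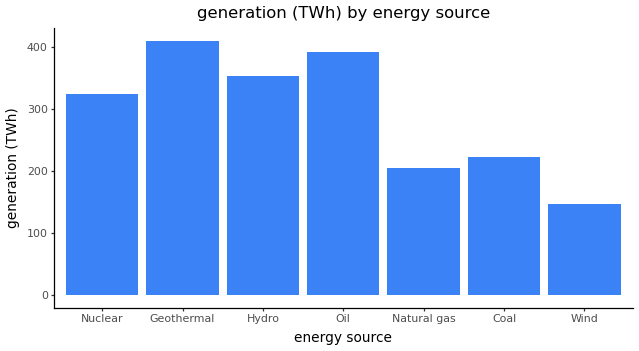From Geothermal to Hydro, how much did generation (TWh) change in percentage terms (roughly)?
≈ -12.5%

Geothermal ≈ 400, Hydro ≈ 350; (350 − 400) / 400 ≈ -12.5%.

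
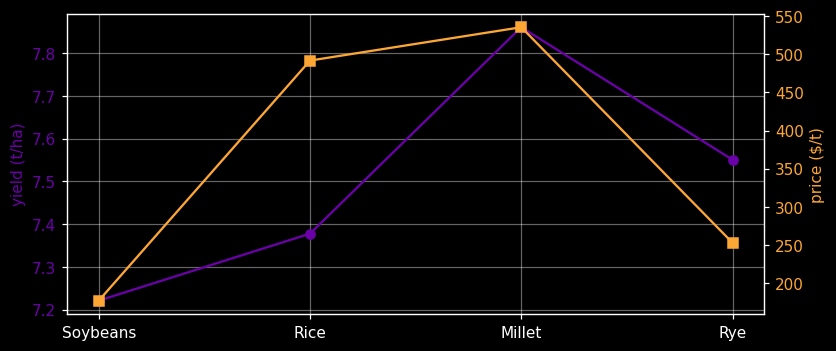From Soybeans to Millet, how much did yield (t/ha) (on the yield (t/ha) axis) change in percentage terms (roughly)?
≈ +9.7%

Soybeans ≈ 7.2, Millet ≈ 7.9; (7.9 − 7.2) / 7.2 ≈ +9.7%.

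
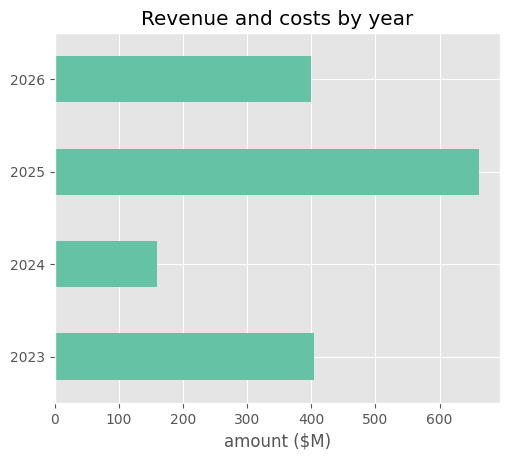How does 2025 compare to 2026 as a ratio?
2025 ≈ 700, 2026 ≈ 400; 700/400 ≈ 1.75.

≈ 1.75×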